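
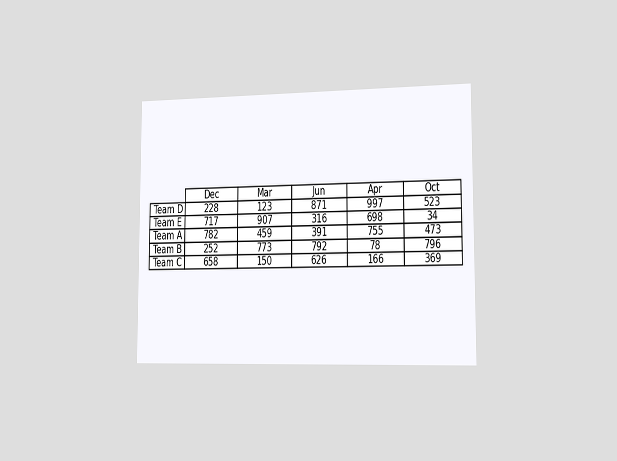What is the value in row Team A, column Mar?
459

The chart is viewed slightly from the right. The (Team A, Mar) cell reads 459.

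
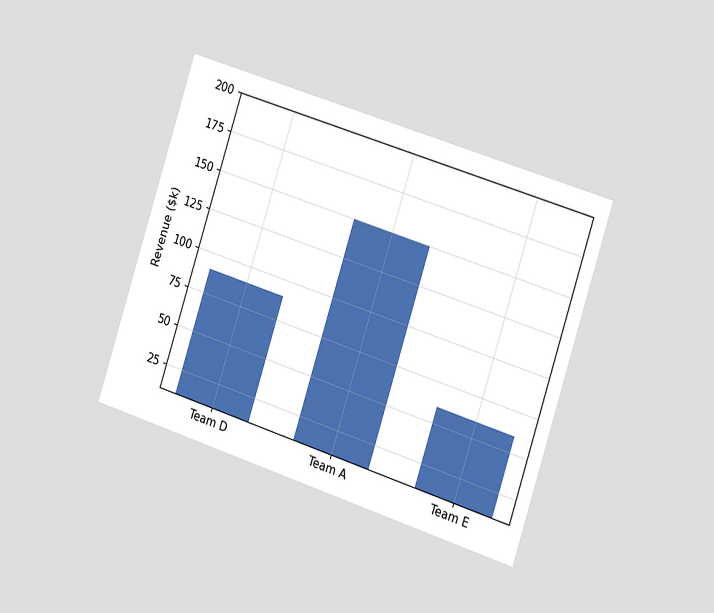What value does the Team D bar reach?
$90k

The chart is tilted about 18° clockwise and viewed slightly from the right. Reading along the chart's y-axis, the Team D bar reaches $90k.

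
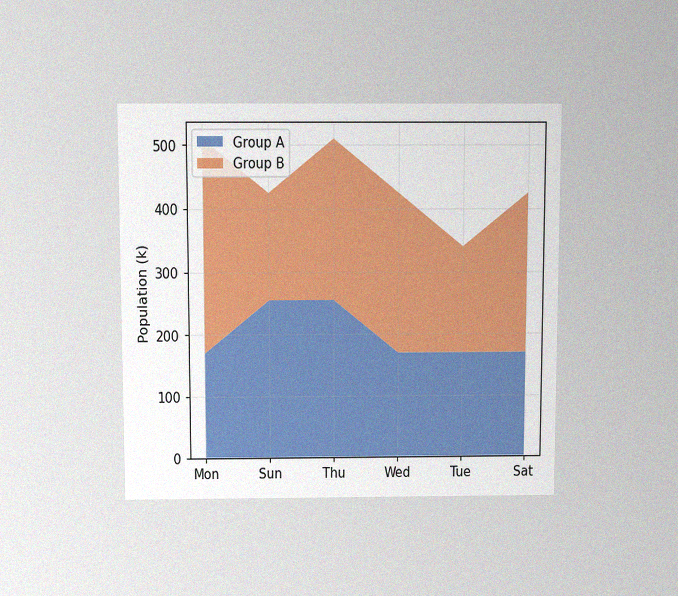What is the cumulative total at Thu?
510k

The chart is viewed slightly from above, with some photo noise. The stacked total at Thu reaches 510k.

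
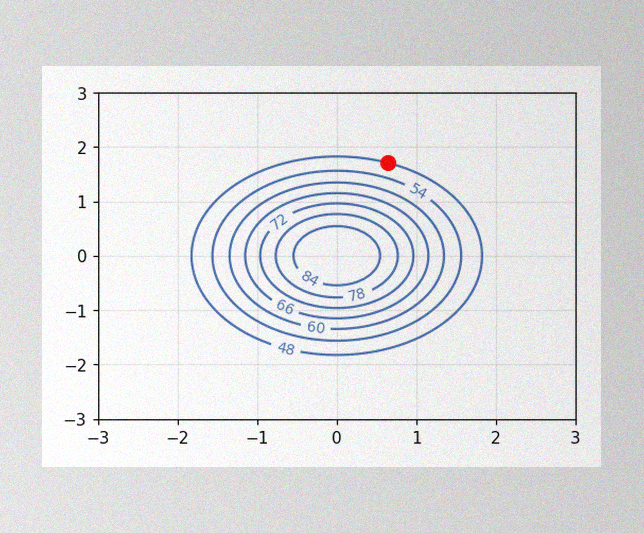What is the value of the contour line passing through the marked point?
The image has some photo noise and uneven lighting. The marked point sits on the contour labelled 48.

48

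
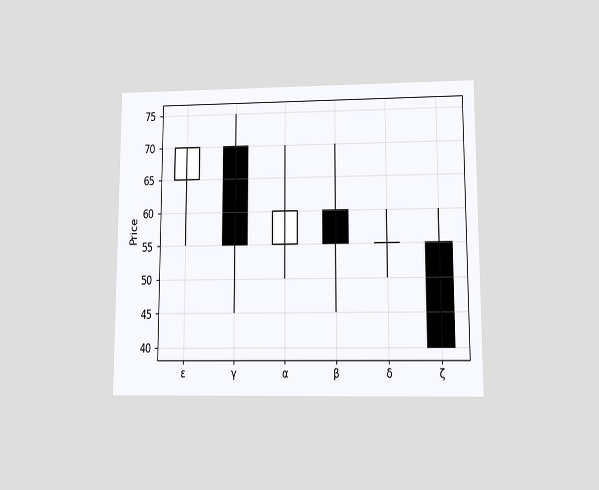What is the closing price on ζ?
The chart is viewed at a slight angle. The ζ candle closes at 40.

40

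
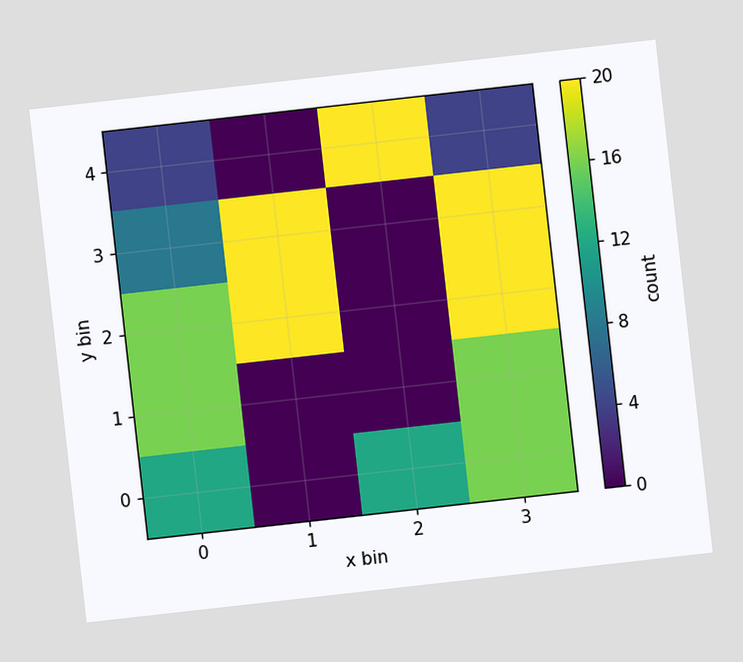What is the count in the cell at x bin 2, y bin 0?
The chart is tilted about 6° counter-clockwise. Matching the cell (2, 0) against the colorbar gives 12.

12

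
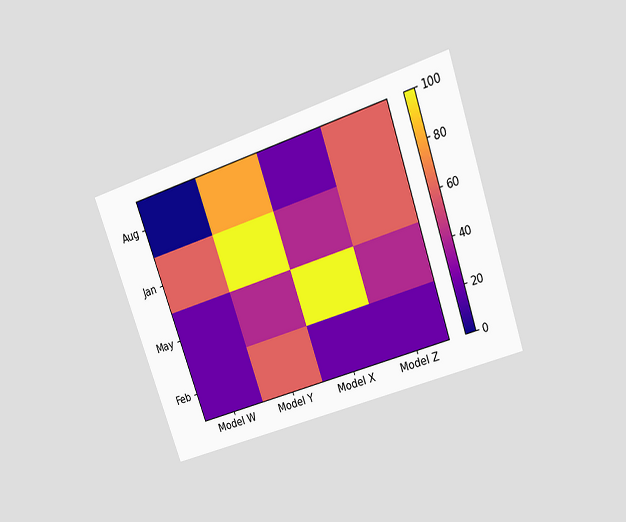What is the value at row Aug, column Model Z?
60

The chart is tilted about 19° counter-clockwise and viewed slightly from above. Matching cell (Aug, Model Z) against the colorbar gives 60.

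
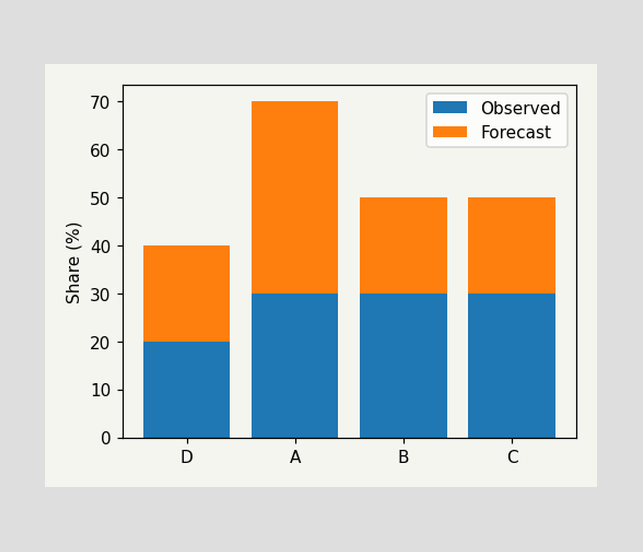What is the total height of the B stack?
The B stack's top reaches 50% on the y-axis.

50%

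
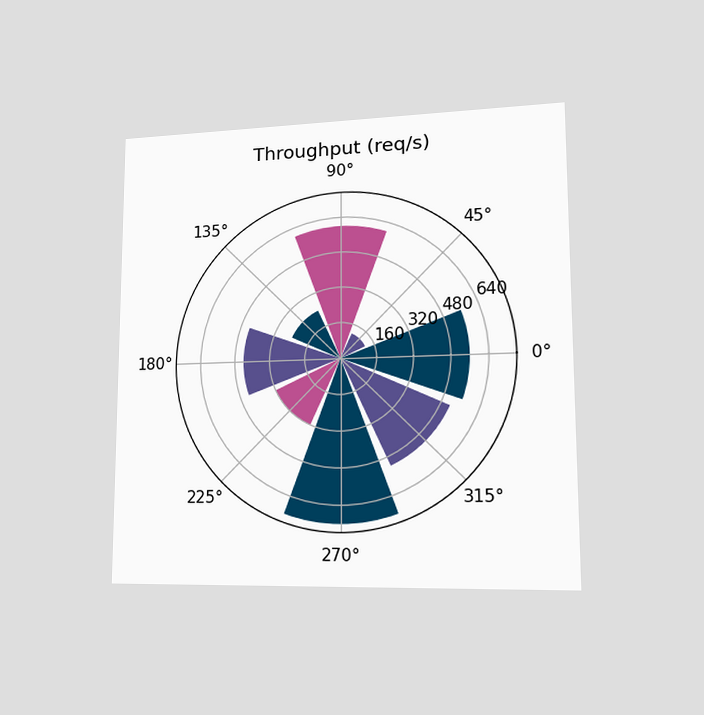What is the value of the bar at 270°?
720req/s

The chart is viewed slightly from the right. The bar at 270° reaches 720req/s on the radial axis.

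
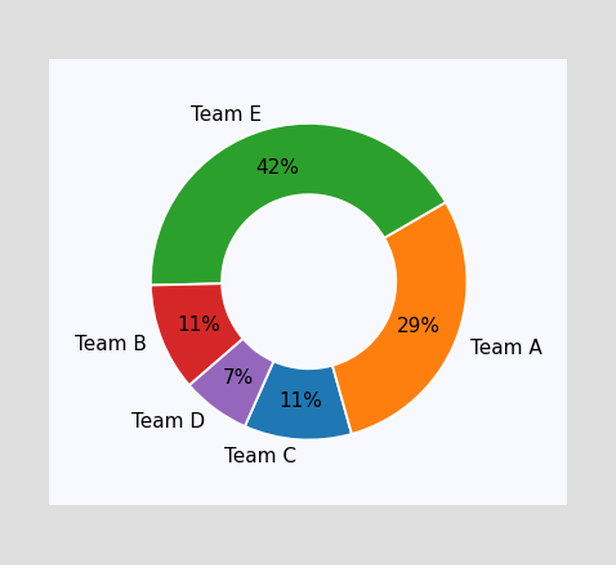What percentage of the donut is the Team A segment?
29%

The Team A segment takes up 29% of the ring.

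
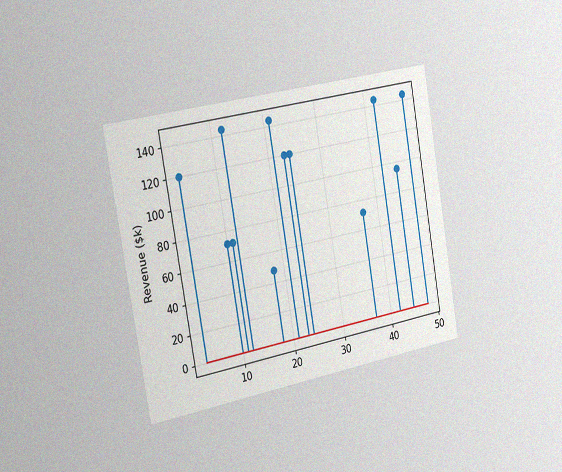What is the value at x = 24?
The chart is tilted about 10° counter-clockwise and viewed slightly from the left, with some photo noise. The stem at x=24 reaches $120k.

$120k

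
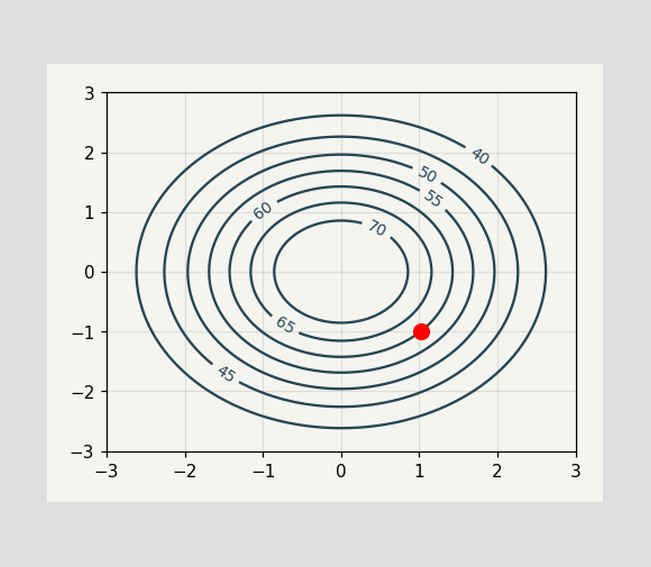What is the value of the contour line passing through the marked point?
60

The marked point sits on the contour labelled 60.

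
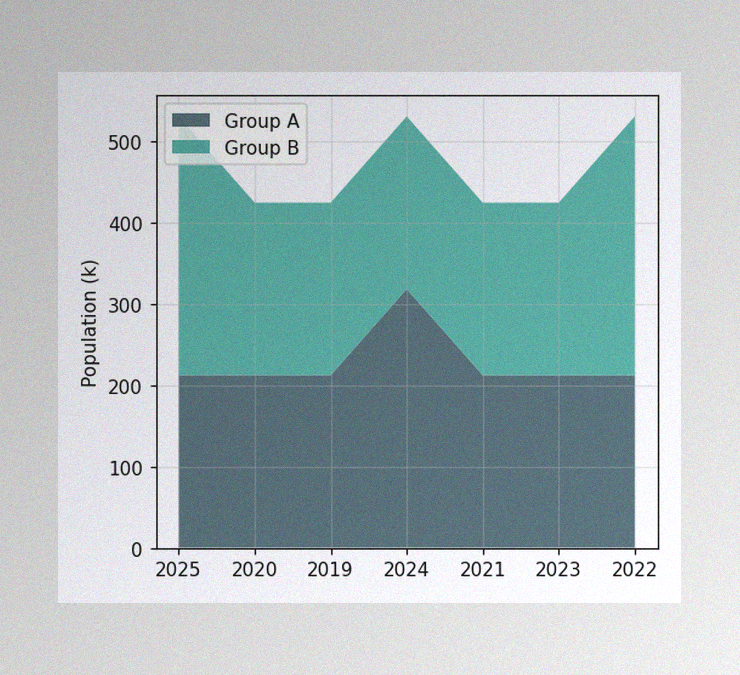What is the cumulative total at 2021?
The image has some photo noise and uneven lighting. The stacked total at 2021 reaches 424k.

424k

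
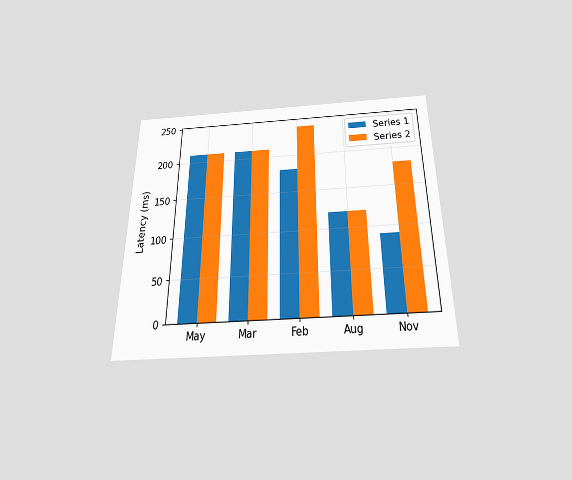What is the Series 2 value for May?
210ms

The chart is viewed slightly from below. The Series 2 bar at May reaches 210ms on the y-axis.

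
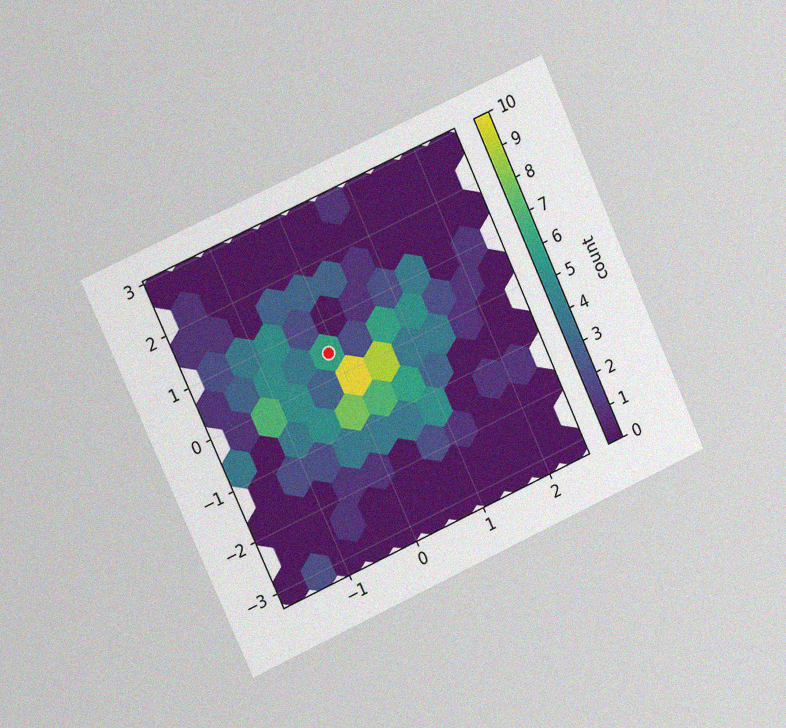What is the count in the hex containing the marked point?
6

The chart is tilted about 25° counter-clockwise and viewed slightly from the left, with some photo noise. The marked hex reads 6 on the colorbar.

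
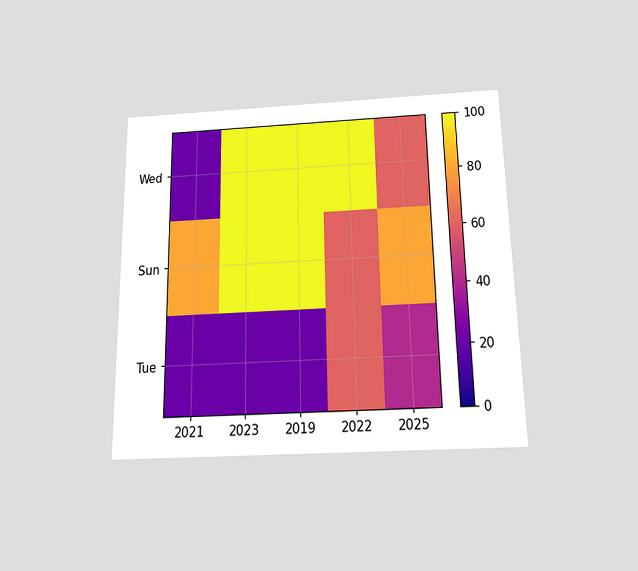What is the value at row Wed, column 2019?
100

The chart is viewed slightly from below. Matching cell (Wed, 2019) against the colorbar gives 100.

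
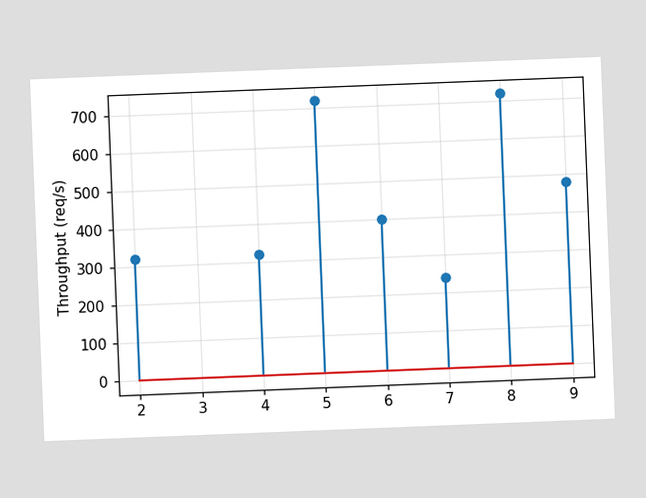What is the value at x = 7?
240req/s

The chart is tilted about 2° counter-clockwise. The stem at x=7 reaches 240req/s.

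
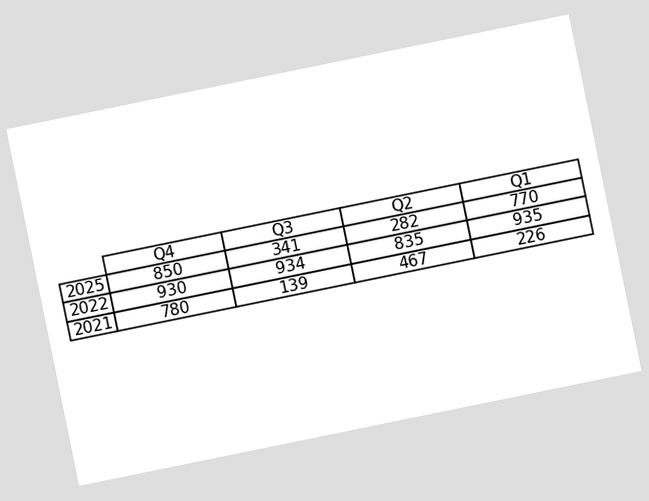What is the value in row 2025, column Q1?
770

The chart is tilted about 12° counter-clockwise. The (2025, Q1) cell reads 770.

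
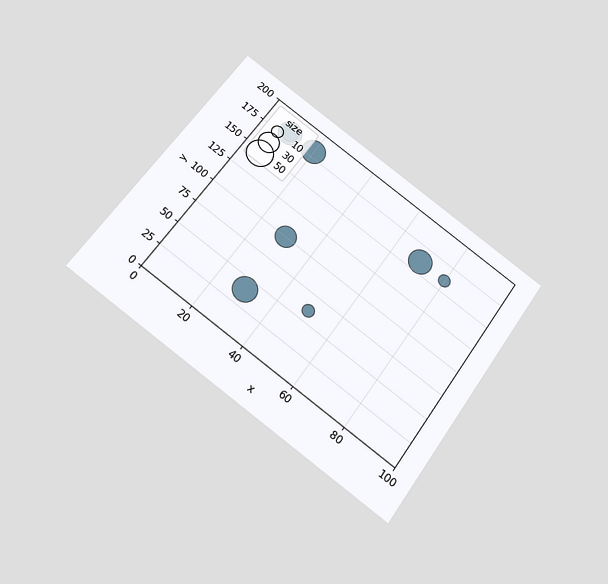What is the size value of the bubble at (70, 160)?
The chart is tilted about 36° clockwise and viewed slightly from below. Matching the bubble at (70, 160) against the size legend gives 40.

40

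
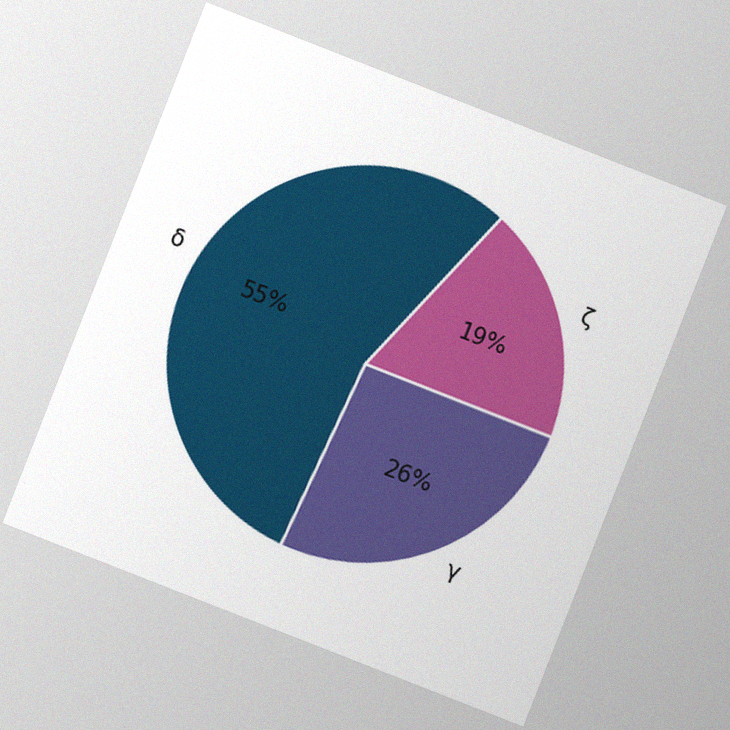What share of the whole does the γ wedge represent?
The chart is tilted about 21° clockwise, with some photo noise. The γ slice takes up 26% of the pie.

26%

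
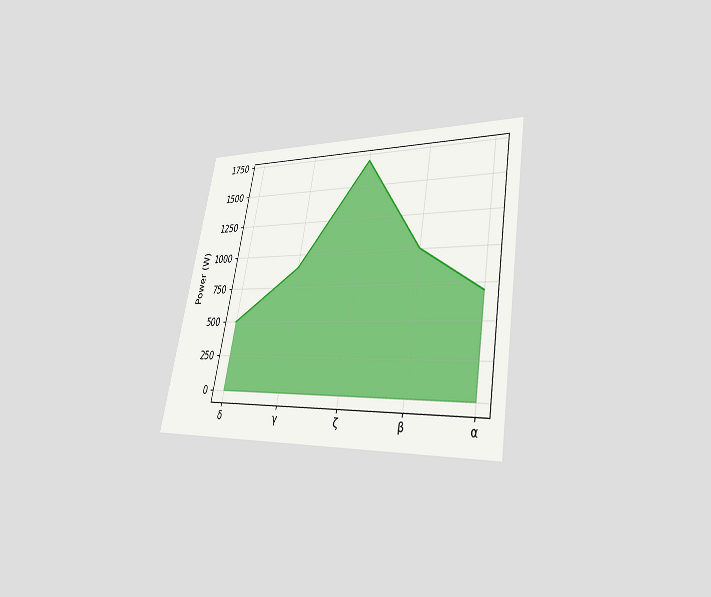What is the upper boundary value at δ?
500W

The chart is tilted about 10° clockwise and viewed at a slight angle. At δ the upper boundary is at 500W.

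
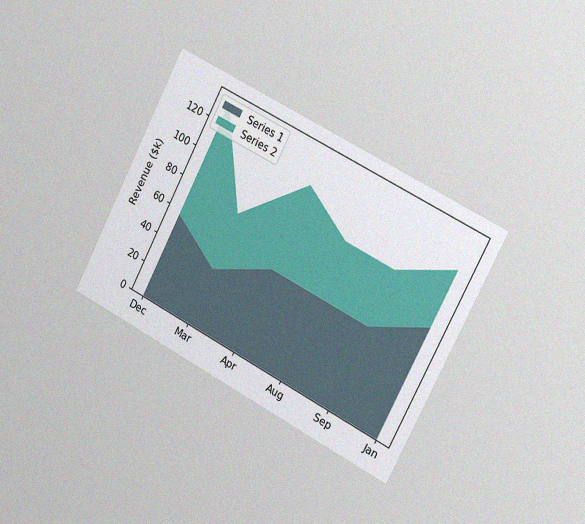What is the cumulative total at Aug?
The chart is tilted about 28° clockwise and viewed slightly from the right, with some photo noise. The stacked total at Aug reaches $95k.

$95k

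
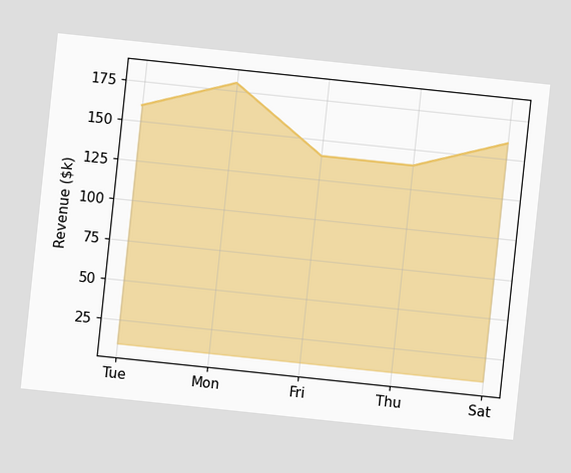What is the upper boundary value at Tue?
The chart is tilted about 6° clockwise. At Tue the upper boundary is at $160k.

$160k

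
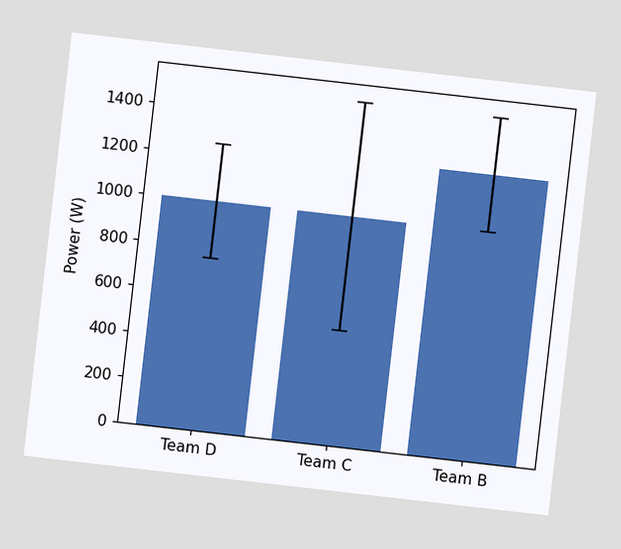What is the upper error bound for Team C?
The chart is tilted about 7° clockwise. The Team C bar's upper whisker reaches 1500W.

1500W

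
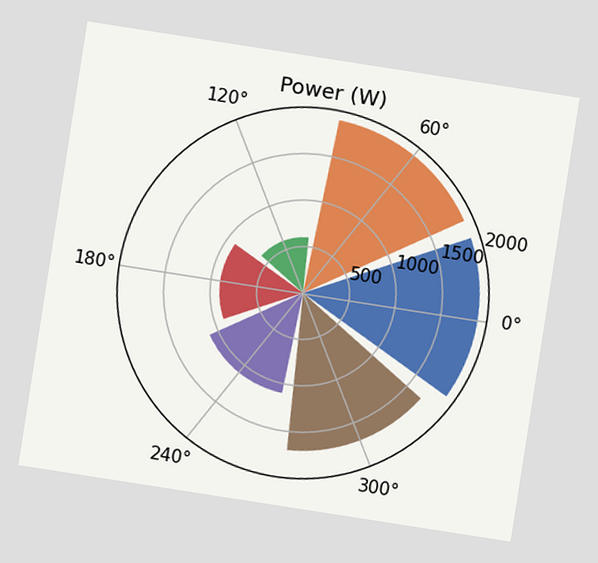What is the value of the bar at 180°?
900W

The chart is tilted about 9° clockwise. The bar at 180° reaches 900W on the radial axis.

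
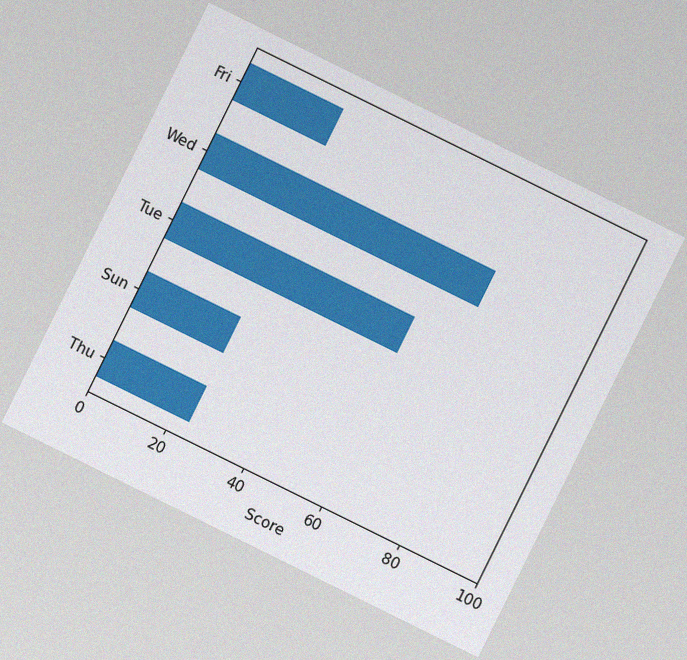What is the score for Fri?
The chart is tilted about 26° clockwise, with some photo noise. Reading along the chart's x-axis, the Fri bar reaches 24.

24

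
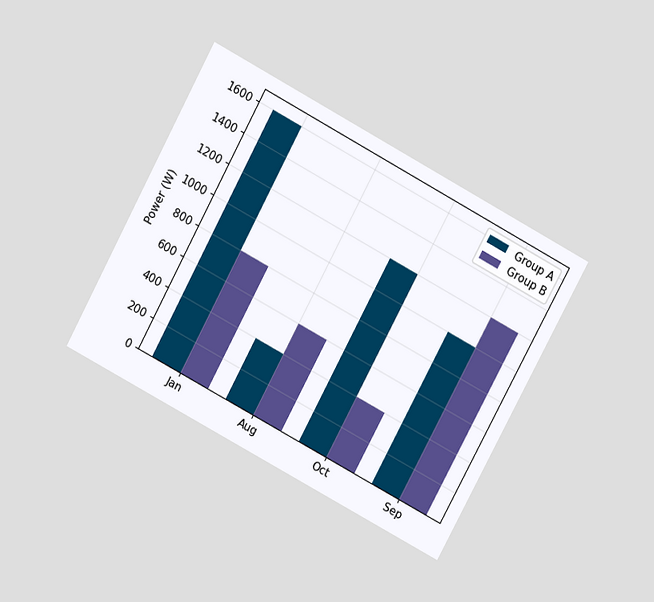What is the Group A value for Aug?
400W

The chart is tilted about 28° clockwise and viewed slightly from above. The Group A bar at Aug reaches 400W on the y-axis.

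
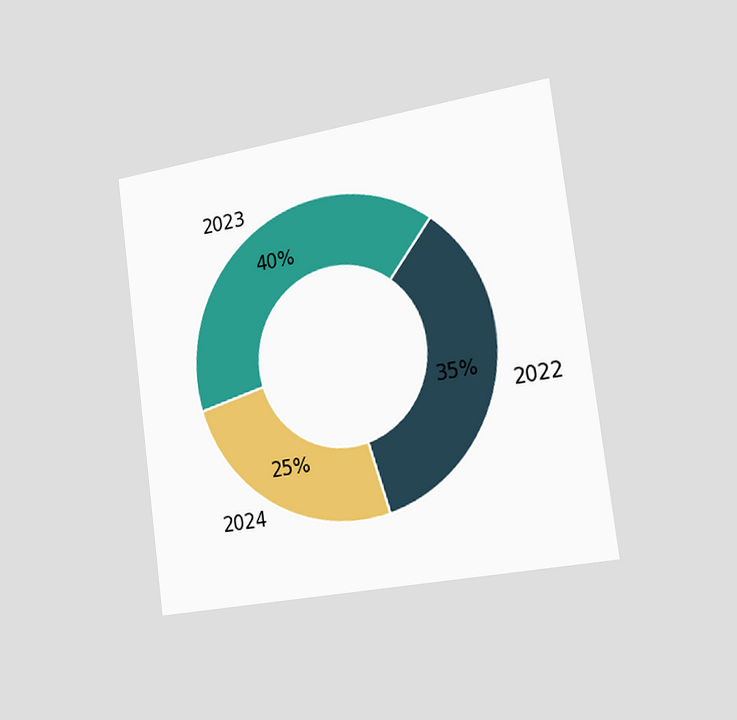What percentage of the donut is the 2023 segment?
40%

The chart is tilted about 8° counter-clockwise and viewed slightly from the right. The 2023 segment takes up 40% of the ring.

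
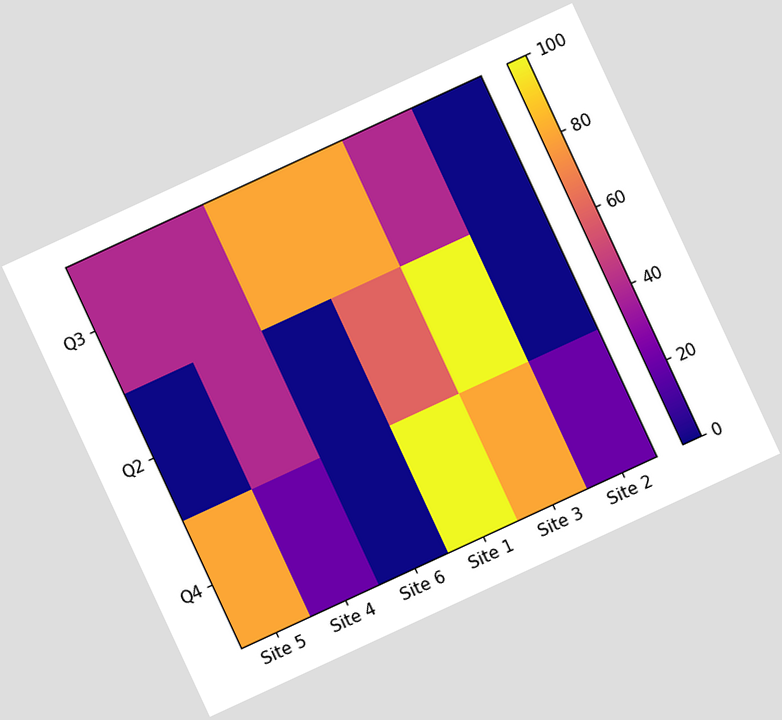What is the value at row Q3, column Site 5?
40

The chart is tilted about 25° counter-clockwise. Matching cell (Q3, Site 5) against the colorbar gives 40.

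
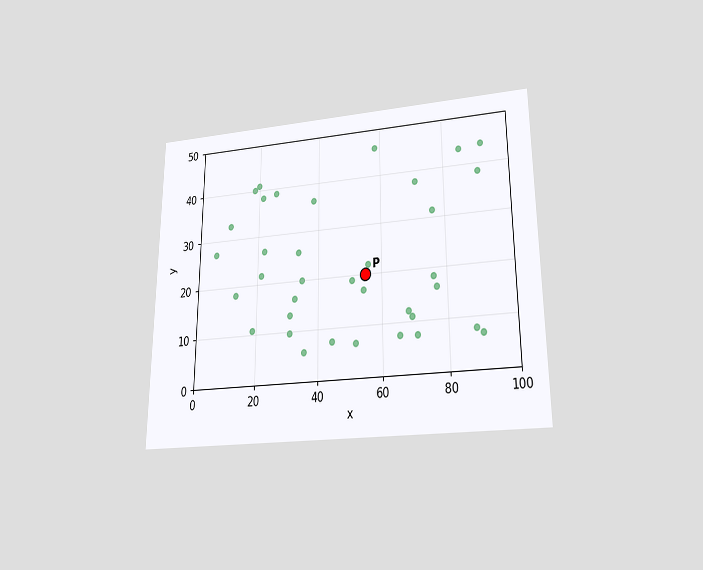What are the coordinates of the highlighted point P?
The chart is viewed slightly from below. Following the gridlines from P to each axis, P sits at (55, 20).

(55, 20)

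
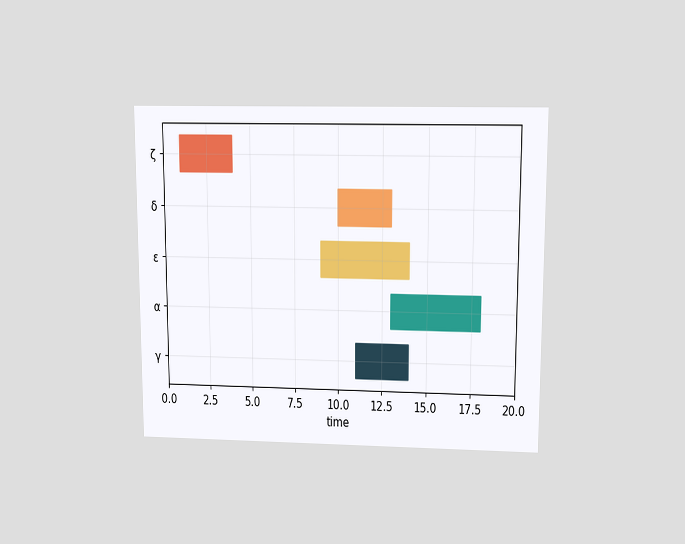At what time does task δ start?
The chart is viewed slightly from above. The δ bar begins at t=10.

10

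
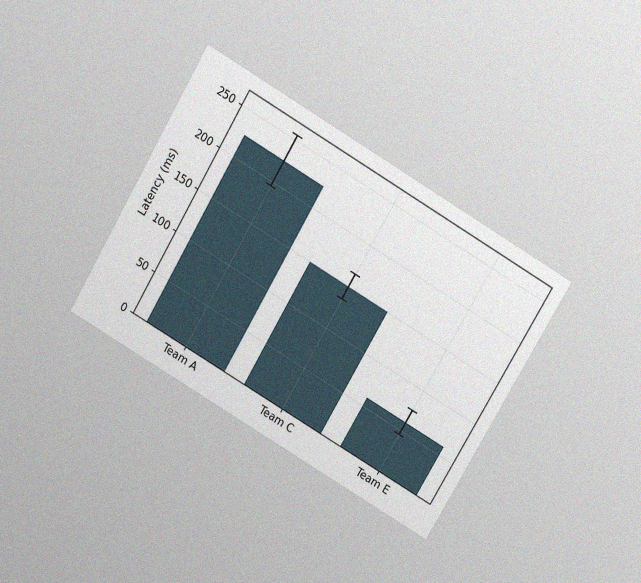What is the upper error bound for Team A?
255ms

The chart is tilted about 31° clockwise and viewed slightly from above, with some photo noise. The Team A bar's upper whisker reaches 255ms.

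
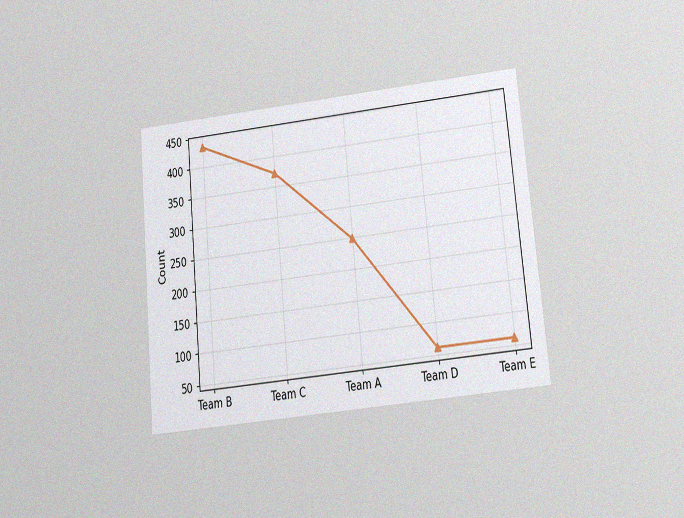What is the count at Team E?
62

The chart is tilted about 6° counter-clockwise and viewed at a slight angle, with some photo noise. At Team E, the line is at 62.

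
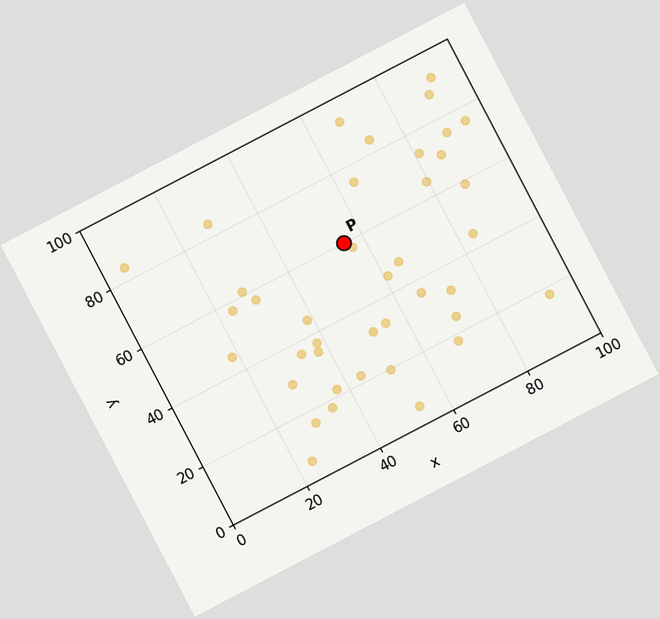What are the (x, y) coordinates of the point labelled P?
(55, 60)

The chart is tilted about 28° counter-clockwise. Following the gridlines from P to each axis, P sits at (55, 60).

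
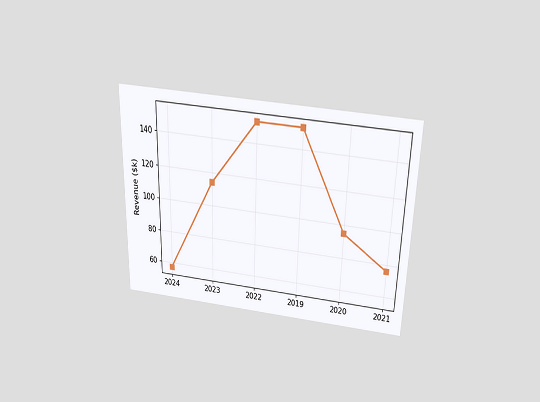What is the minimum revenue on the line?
The chart is viewed slightly from above. The lowest point is at 2024, and reading across to the y-axis gives $57k.

$57k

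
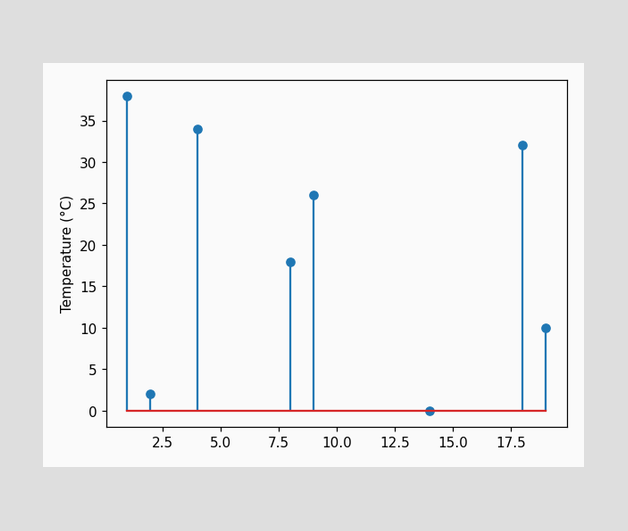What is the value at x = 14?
The stem at x=14 reaches 0°C.

0°C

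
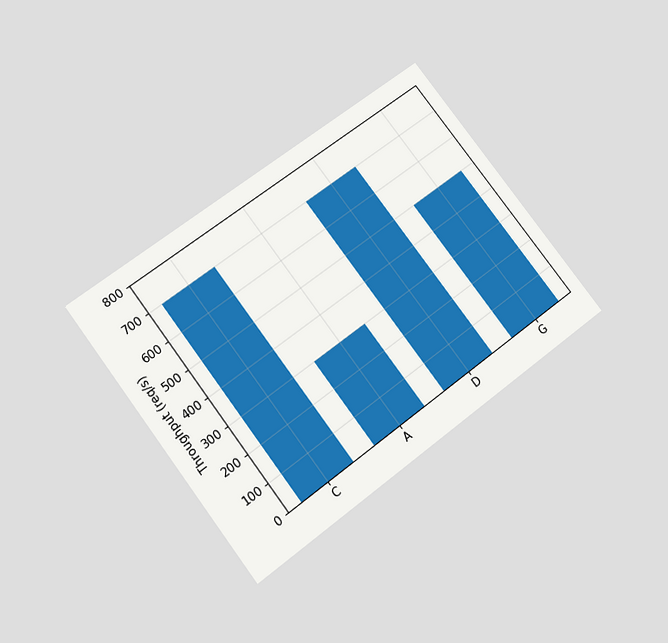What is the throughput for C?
700req/s

The chart is tilted about 37° counter-clockwise and viewed slightly from below. Reading along the chart's y-axis, the C bar reaches 700req/s.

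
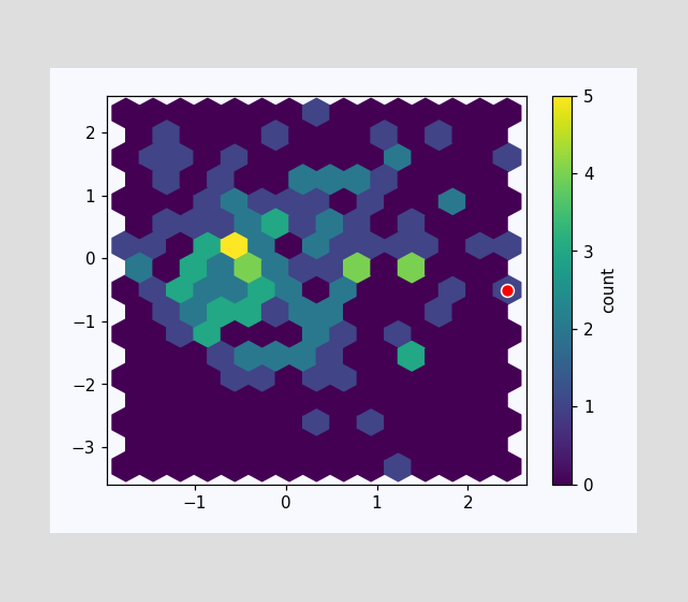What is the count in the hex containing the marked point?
The marked hex reads 1 on the colorbar.

1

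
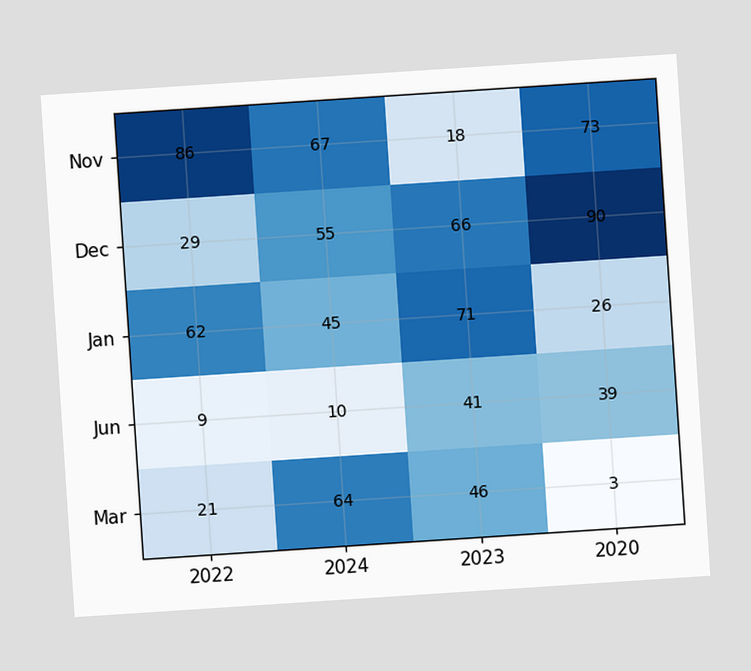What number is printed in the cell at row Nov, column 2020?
73

The chart is tilted about 4° counter-clockwise. The (Nov, 2020) cell reads 73.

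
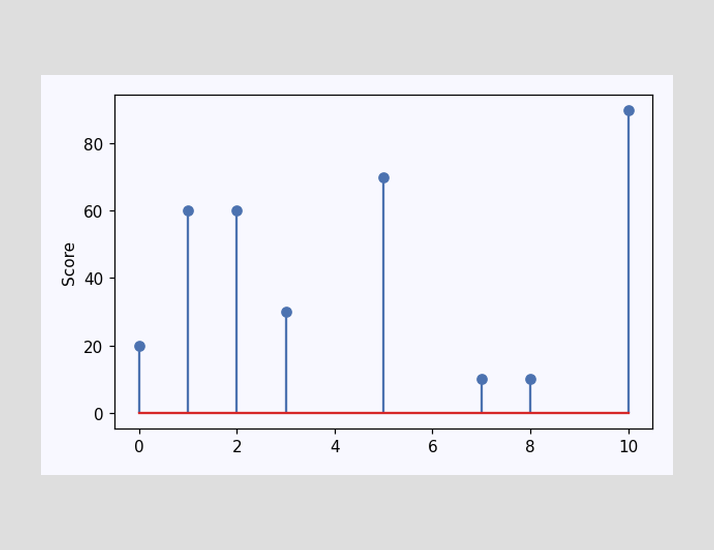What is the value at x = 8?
The stem at x=8 reaches 10.

10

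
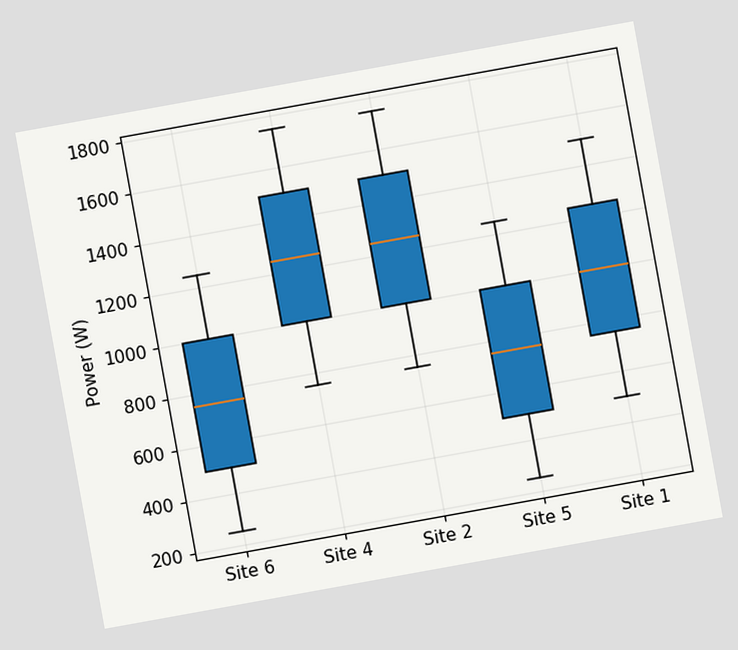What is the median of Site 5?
750W

The chart is tilted about 10° counter-clockwise. The median line in the Site 5 box sits at 750W.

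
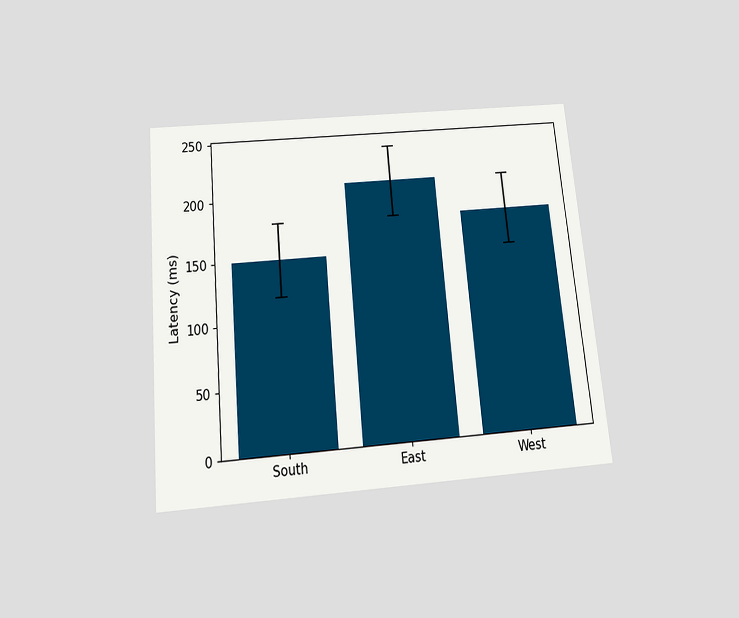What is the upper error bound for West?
210ms

The chart is tilted about 5° counter-clockwise and viewed slightly from below. The West bar's upper whisker reaches 210ms.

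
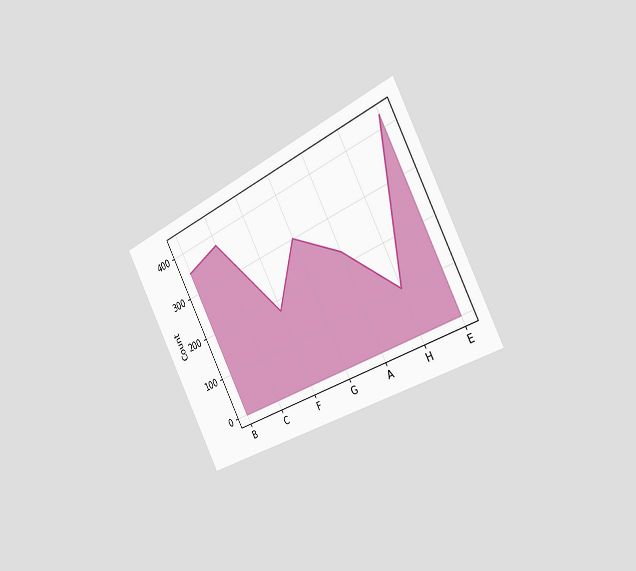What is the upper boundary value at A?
The chart is tilted about 28° counter-clockwise and viewed slightly from the right. At A the upper boundary is at 225.

225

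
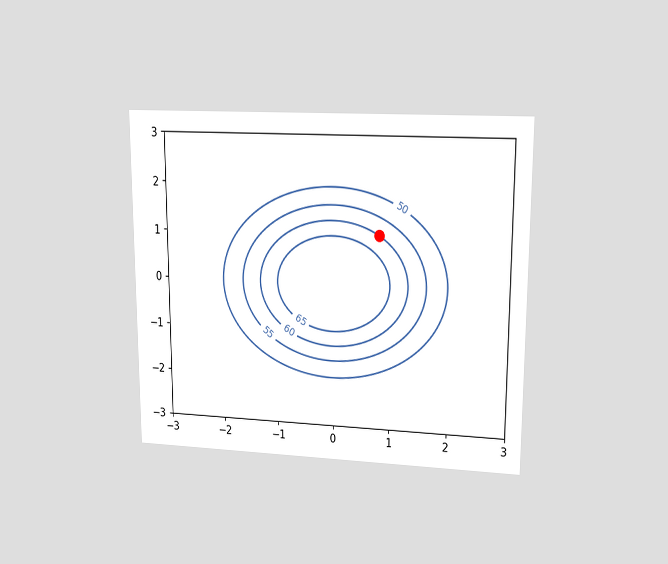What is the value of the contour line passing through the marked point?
60

The chart is viewed at a slight angle. The marked point sits on the contour labelled 60.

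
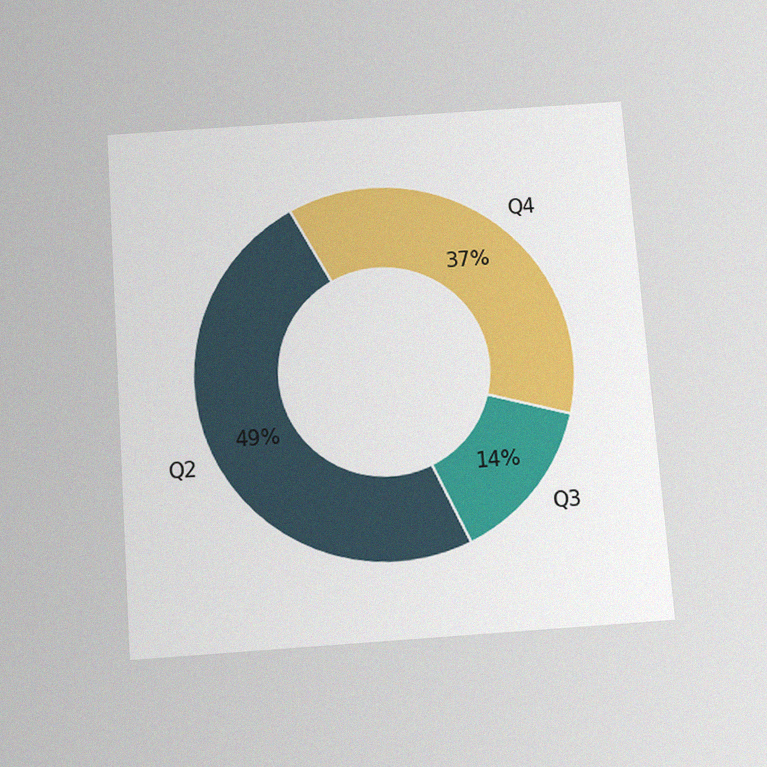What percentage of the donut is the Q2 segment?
The chart is tilted about 4° counter-clockwise and viewed slightly from below, with some photo noise. The Q2 segment takes up 49% of the ring.

49%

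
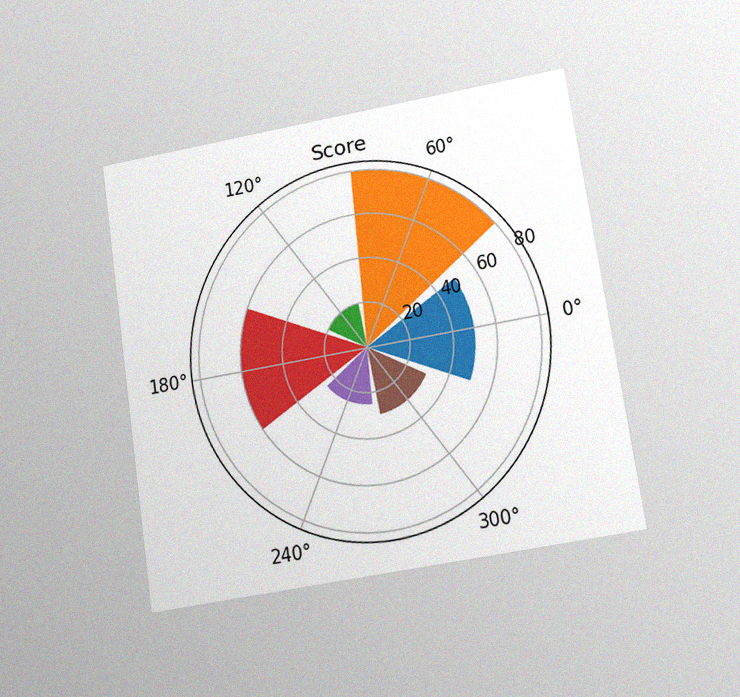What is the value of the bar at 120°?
The chart is tilted about 9° counter-clockwise and viewed at a slight angle, with some photo noise. The bar at 120° reaches 20 on the radial axis.

20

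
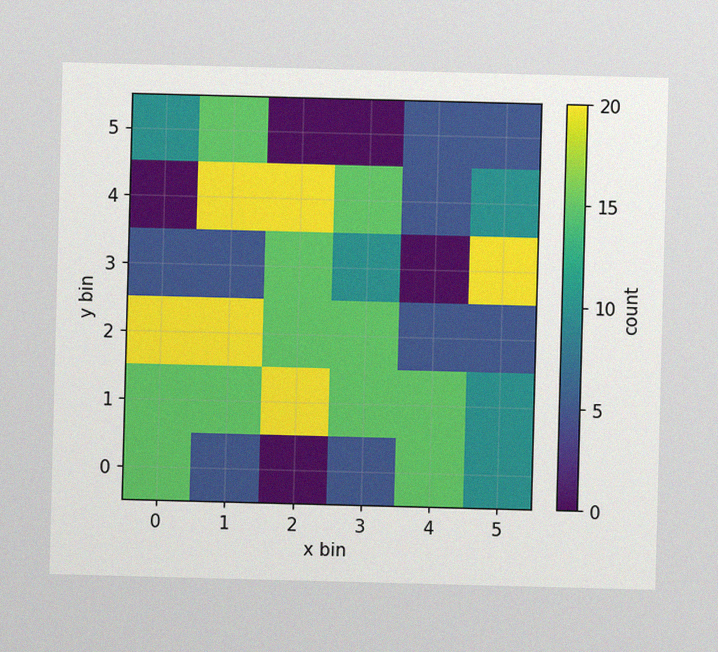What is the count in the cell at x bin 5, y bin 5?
The image has some photo noise and uneven lighting. Matching the cell (5, 5) against the colorbar gives 5.

5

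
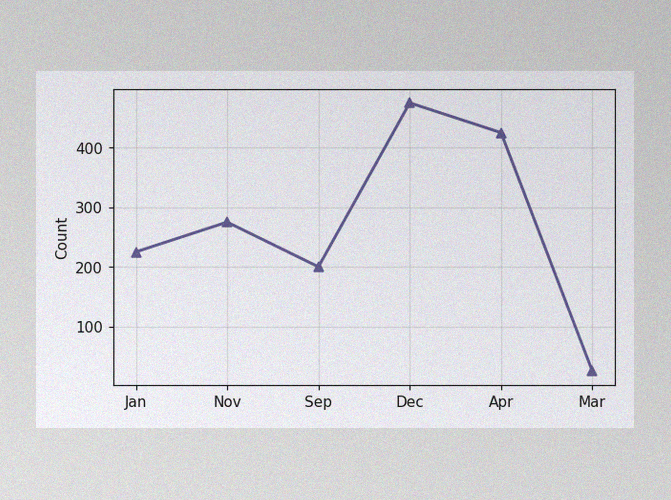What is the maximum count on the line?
475

The image has some photo noise and uneven lighting. The highest point is at Dec, and reading across to the y-axis gives 475.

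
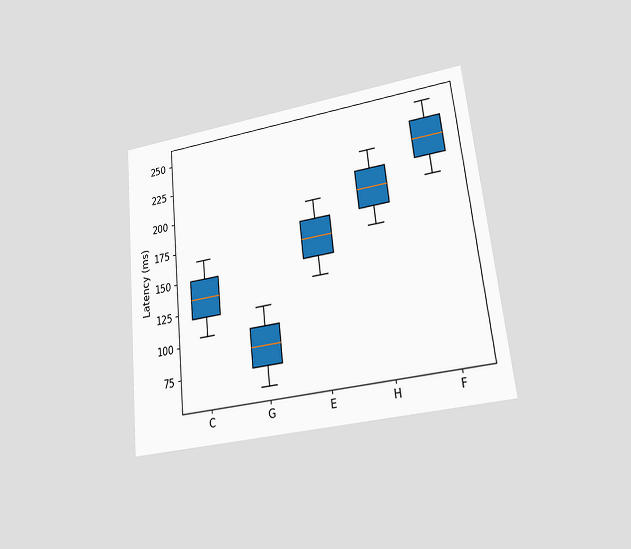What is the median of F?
The chart is tilted about 6° counter-clockwise and viewed at a slight angle. The median line in the F box sits at 225ms.

225ms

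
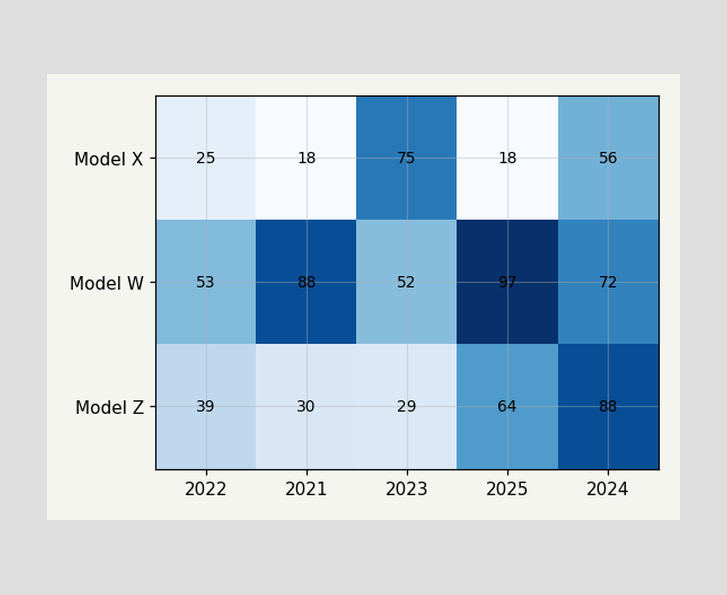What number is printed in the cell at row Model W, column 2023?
52

The (Model W, 2023) cell reads 52.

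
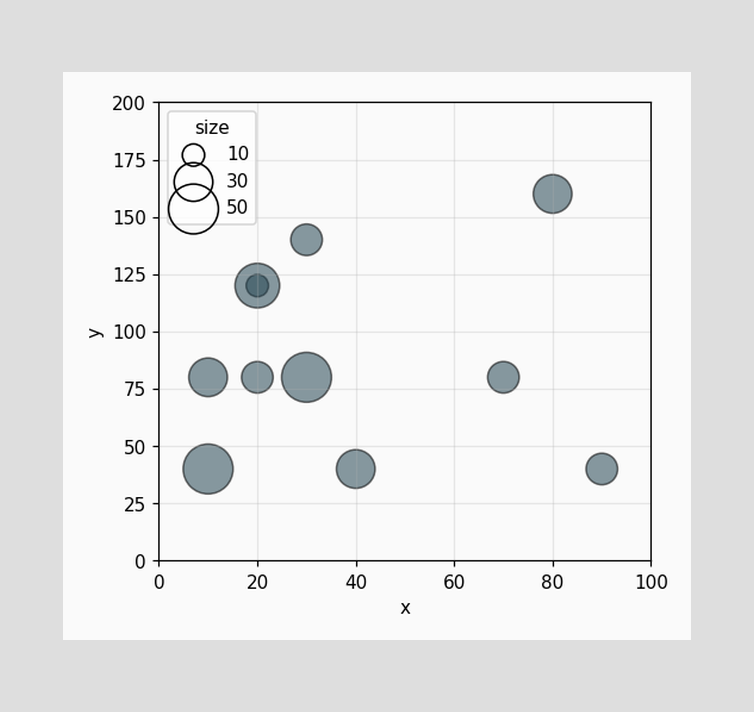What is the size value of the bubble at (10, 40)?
50

Matching the bubble at (10, 40) against the size legend gives 50.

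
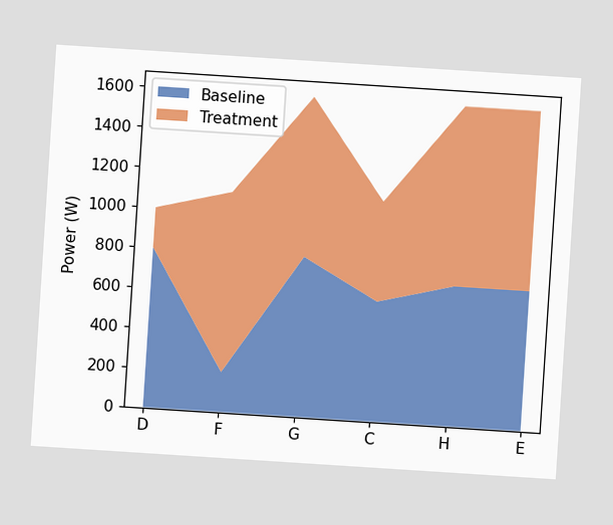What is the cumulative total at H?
The chart is tilted about 4° clockwise. The stacked total at H reaches 1600W.

1600W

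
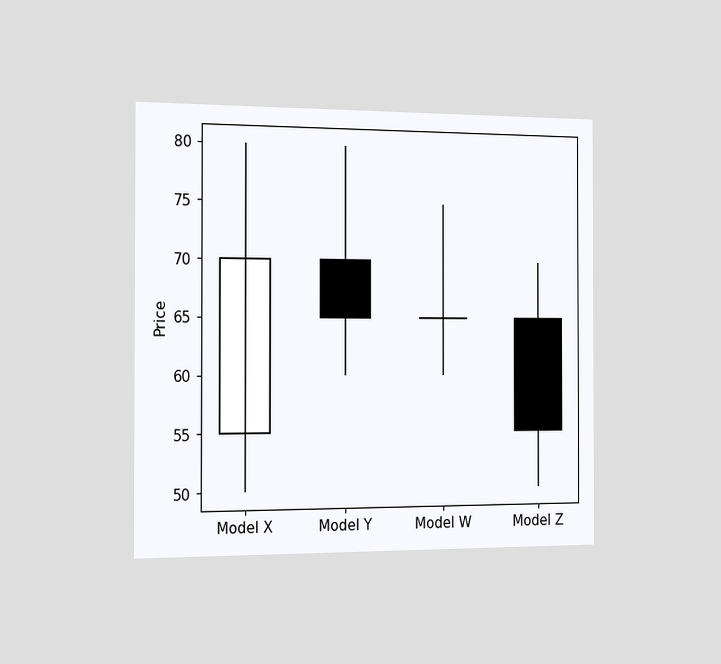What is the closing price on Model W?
65

The chart is viewed slightly from the left. The Model W candle closes at 65.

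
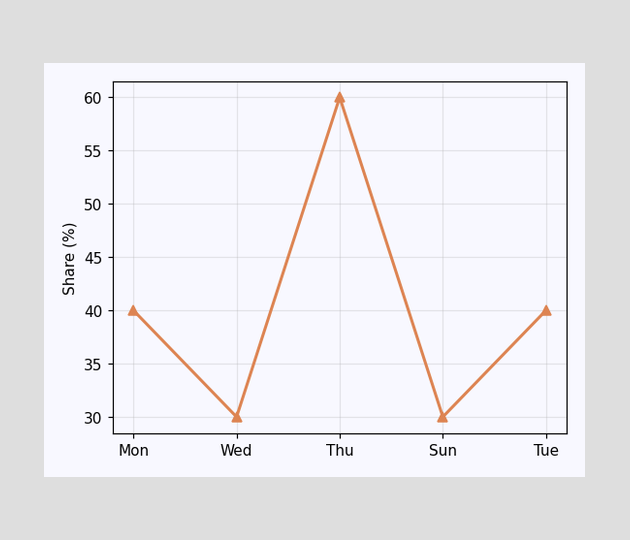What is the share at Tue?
At Tue, the line is at 40%.

40%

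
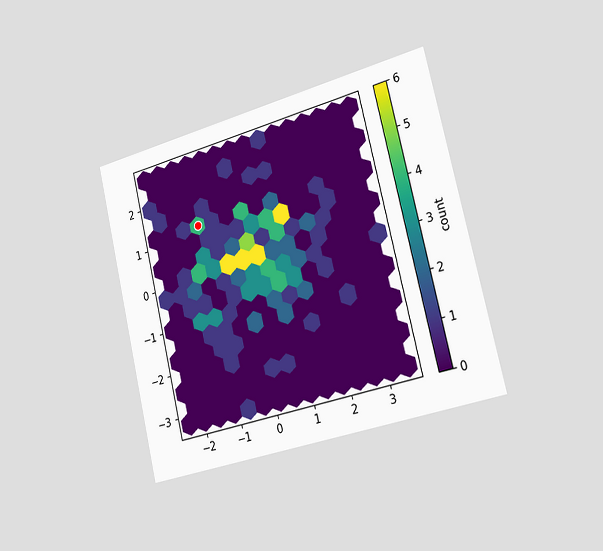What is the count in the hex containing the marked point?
4

The chart is tilted about 13° counter-clockwise and viewed slightly from the right. The marked hex reads 4 on the colorbar.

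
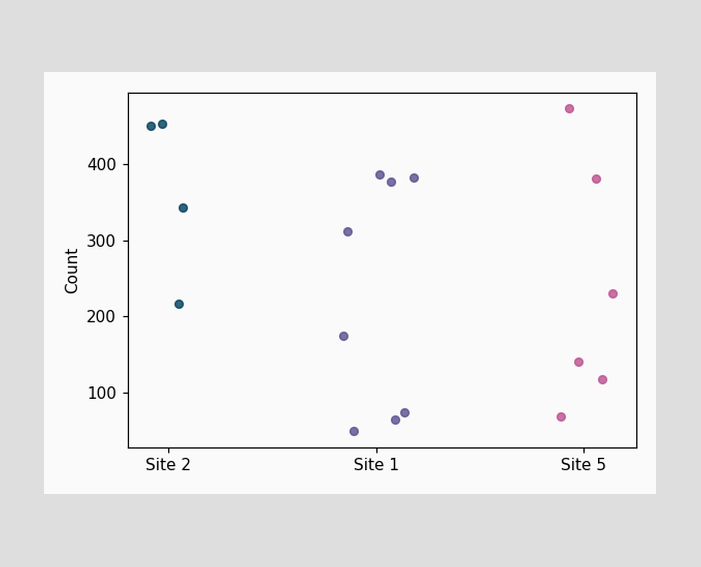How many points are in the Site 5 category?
Counting the markers in the Site 5 column gives 6.

6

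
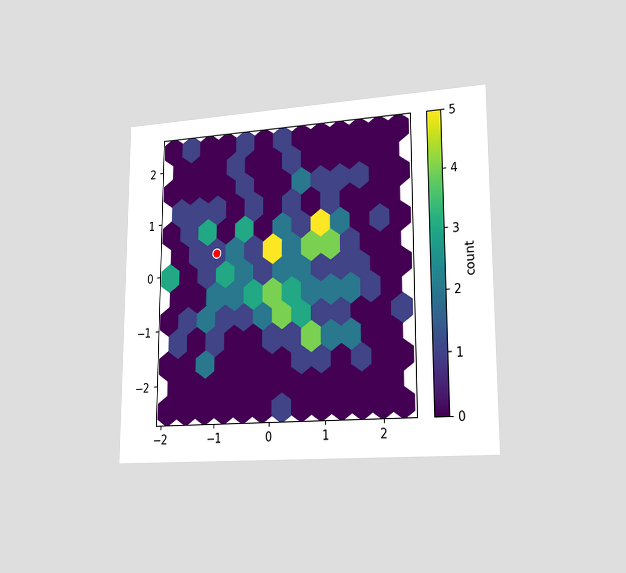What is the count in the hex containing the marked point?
The chart is viewed slightly from the right. The marked hex reads 1 on the colorbar.

1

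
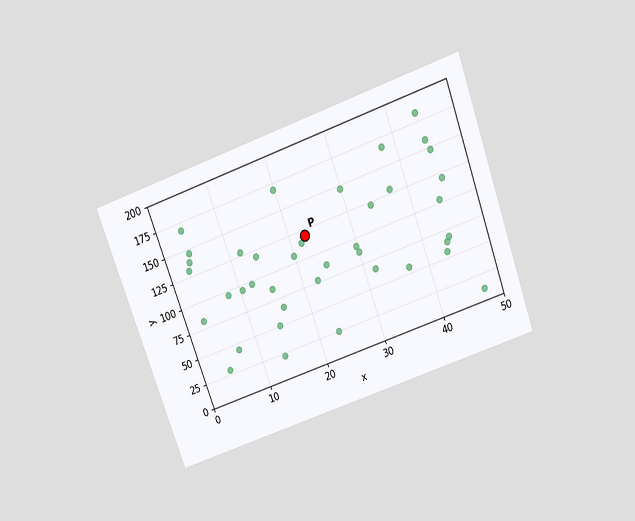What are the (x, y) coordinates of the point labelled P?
The chart is tilted about 20° counter-clockwise and viewed slightly from above. Following the gridlines from P to each axis, P sits at (22.5, 120).

(22.5, 120)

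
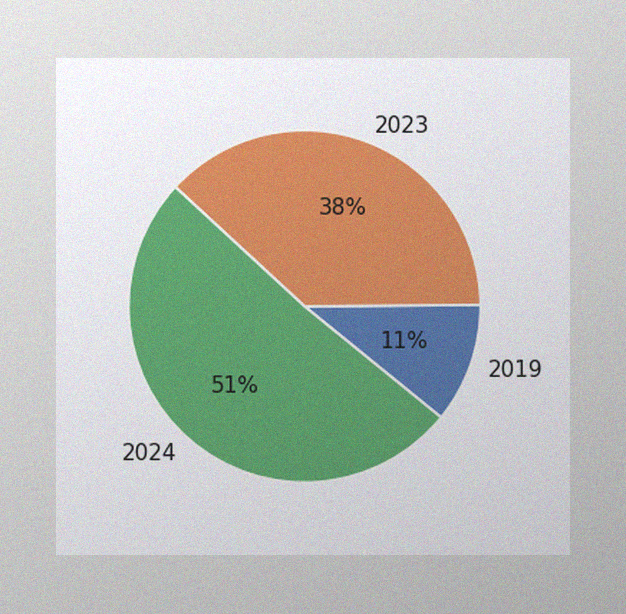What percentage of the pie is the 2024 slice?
The image has some photo noise and uneven lighting. The 2024 slice takes up 51% of the pie.

51%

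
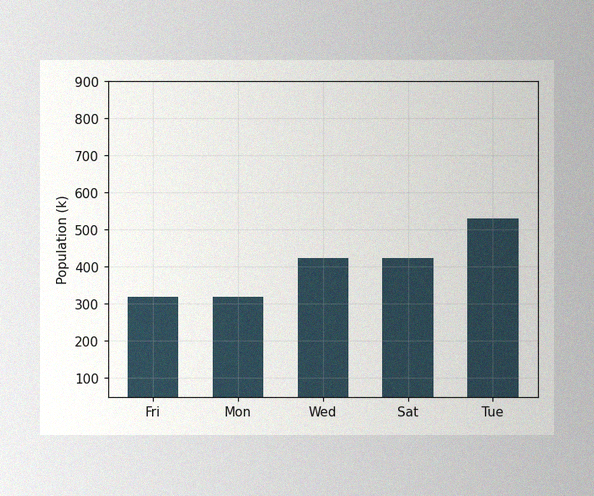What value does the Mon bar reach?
318k

The image has some photo noise and uneven lighting. Reading along the chart's y-axis, the Mon bar reaches 318k.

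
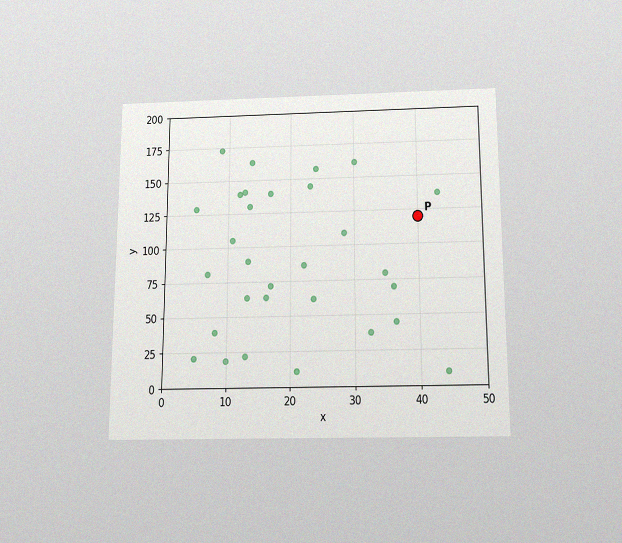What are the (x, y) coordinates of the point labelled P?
The chart is viewed slightly from below, with some photo noise. Following the gridlines from P to each axis, P sits at (40, 120).

(40, 120)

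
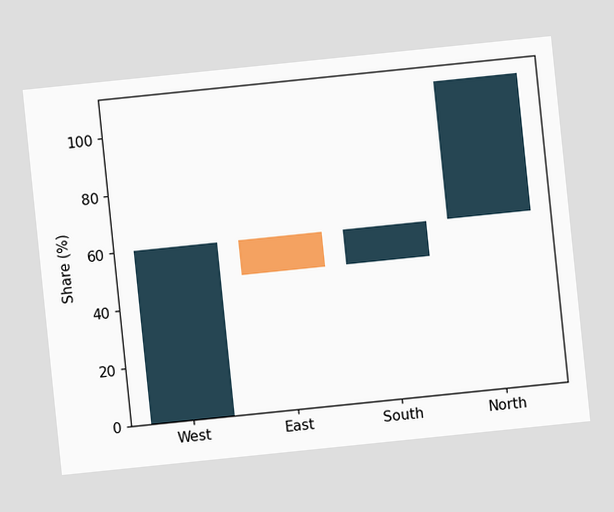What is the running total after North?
The chart is tilted about 6° counter-clockwise. After North the running total reaches 108%.

108%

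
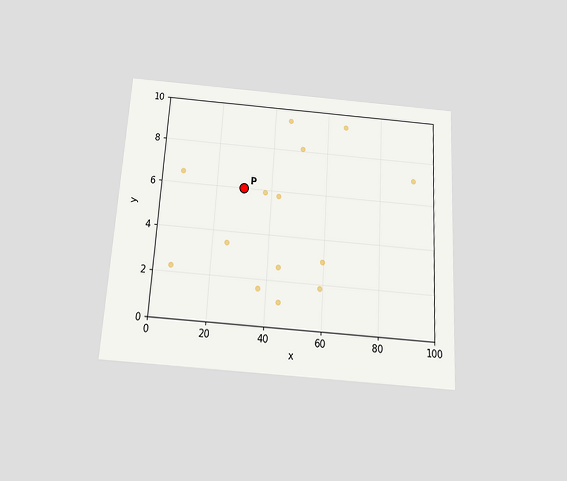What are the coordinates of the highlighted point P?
The chart is tilted about 3° clockwise and viewed slightly from below. Following the gridlines from P to each axis, P sits at (30, 6).

(30, 6)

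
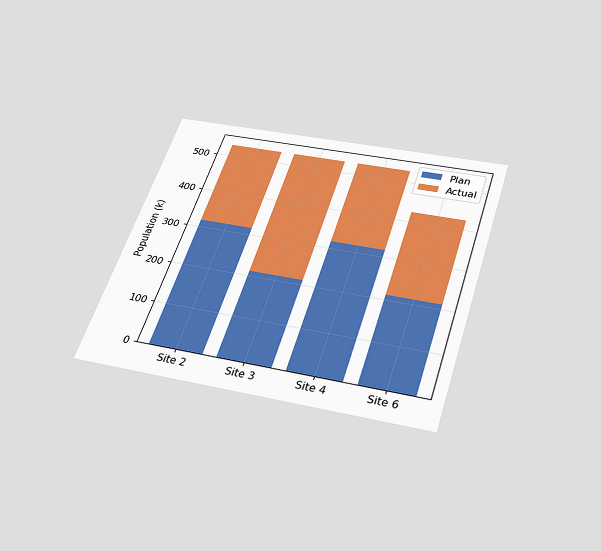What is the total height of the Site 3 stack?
530k

The chart is tilted about 18° clockwise and viewed slightly from below. The Site 3 stack's top reaches 530k on the y-axis.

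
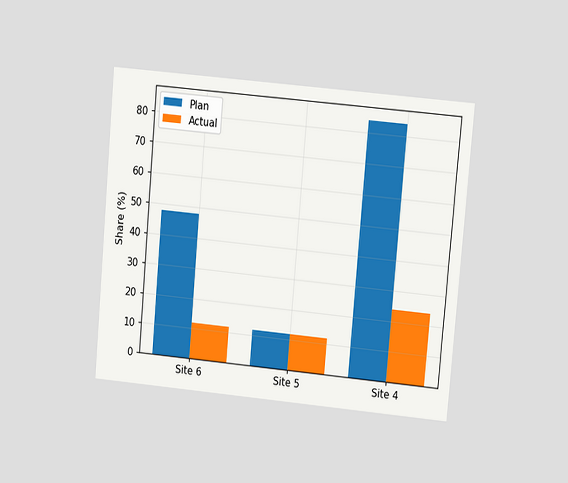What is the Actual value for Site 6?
12%

The chart is tilted about 5° clockwise and viewed at a slight angle. The Actual bar at Site 6 reaches 12% on the y-axis.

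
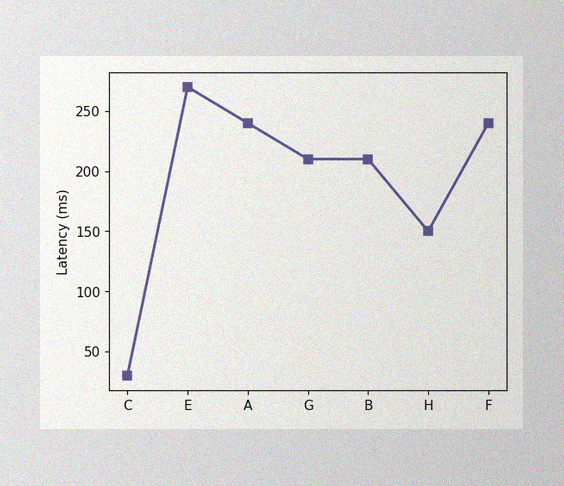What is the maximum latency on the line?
The image has some photo noise and uneven lighting. The highest point is at E, and reading across to the y-axis gives 270ms.

270ms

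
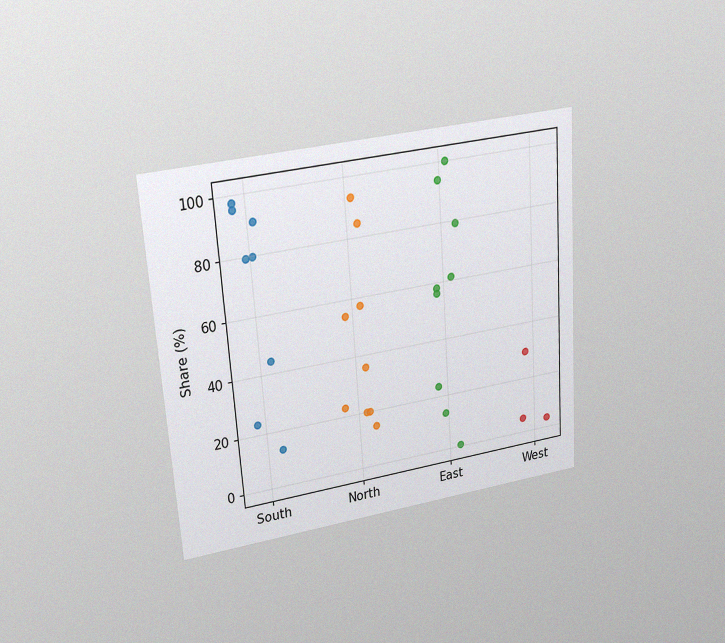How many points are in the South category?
8

The chart is tilted about 4° counter-clockwise and viewed at a slight angle, with some photo noise. Counting the markers in the South column gives 8.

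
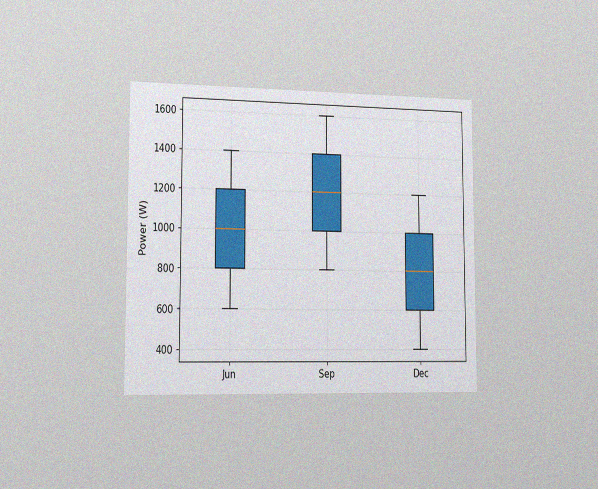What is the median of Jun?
1000W

The chart is viewed slightly from the left, with some photo noise. The median line in the Jun box sits at 1000W.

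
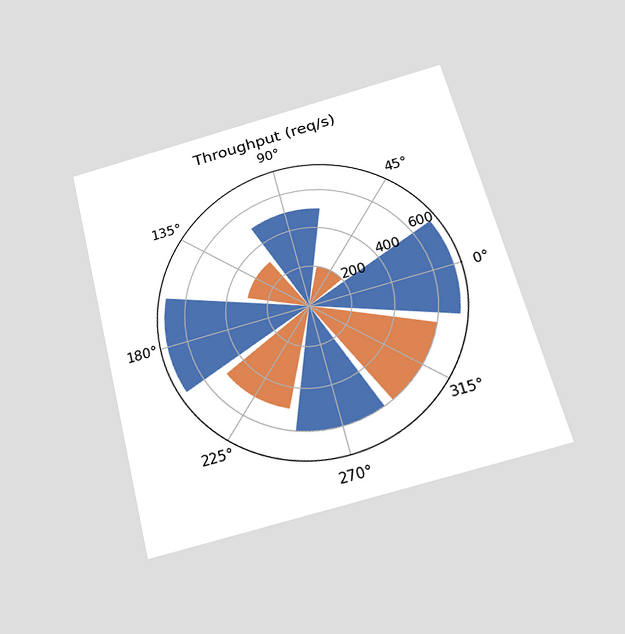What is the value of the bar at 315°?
600req/s

The chart is tilted about 14° counter-clockwise and viewed slightly from below. The bar at 315° reaches 600req/s on the radial axis.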